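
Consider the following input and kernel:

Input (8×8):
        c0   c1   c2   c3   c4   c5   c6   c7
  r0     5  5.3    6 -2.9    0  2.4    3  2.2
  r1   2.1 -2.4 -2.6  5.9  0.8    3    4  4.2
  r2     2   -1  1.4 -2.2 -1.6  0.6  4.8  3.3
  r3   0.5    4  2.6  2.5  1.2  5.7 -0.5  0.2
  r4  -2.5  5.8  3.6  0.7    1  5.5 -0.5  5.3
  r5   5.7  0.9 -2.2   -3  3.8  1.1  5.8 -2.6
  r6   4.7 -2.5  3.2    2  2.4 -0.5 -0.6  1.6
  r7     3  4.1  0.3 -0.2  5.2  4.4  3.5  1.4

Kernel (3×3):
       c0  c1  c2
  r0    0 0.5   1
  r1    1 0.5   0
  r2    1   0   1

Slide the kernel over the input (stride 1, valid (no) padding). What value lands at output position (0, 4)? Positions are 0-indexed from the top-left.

9.7

The receptive field on the input at this output position is [0 2.4 3 / 0.8 3 4 / -1.6 0.6 4.8]. Elementwise product with the kernel and sum: 2.4·0.5 + 3·1 + 0.8·1 + 3·0.5 + -1.6·1 + 4.8·1.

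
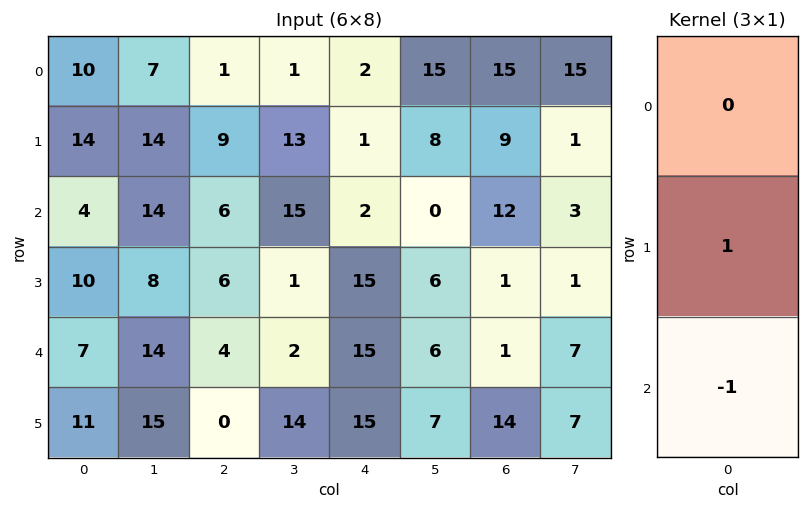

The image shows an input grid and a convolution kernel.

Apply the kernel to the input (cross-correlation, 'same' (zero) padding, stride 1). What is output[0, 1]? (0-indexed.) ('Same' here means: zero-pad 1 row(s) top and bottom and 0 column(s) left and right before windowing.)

-7

The receptive field on the zero-padded input at this output position is [0 / 7 / 14]. Elementwise product with the kernel and sum: 7·1 + 14·-1.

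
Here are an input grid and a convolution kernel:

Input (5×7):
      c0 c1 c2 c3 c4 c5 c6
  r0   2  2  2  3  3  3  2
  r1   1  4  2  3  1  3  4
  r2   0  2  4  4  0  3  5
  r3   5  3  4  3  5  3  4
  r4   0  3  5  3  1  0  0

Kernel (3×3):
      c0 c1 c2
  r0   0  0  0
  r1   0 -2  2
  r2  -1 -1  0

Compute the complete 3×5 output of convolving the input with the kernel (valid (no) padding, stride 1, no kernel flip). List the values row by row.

Output[0,0]: The receptive field on the input at this output position is [2 2 2 / 1 4 2 / 0 2 4]. Elementwise product with the kernel and sum: 4·-2 + 2·2 + 0·-1 + 2·-1.

-6 -4 -12 0 -1
-4 -7 -15 -2 -4
-1 -10 -4 -8 1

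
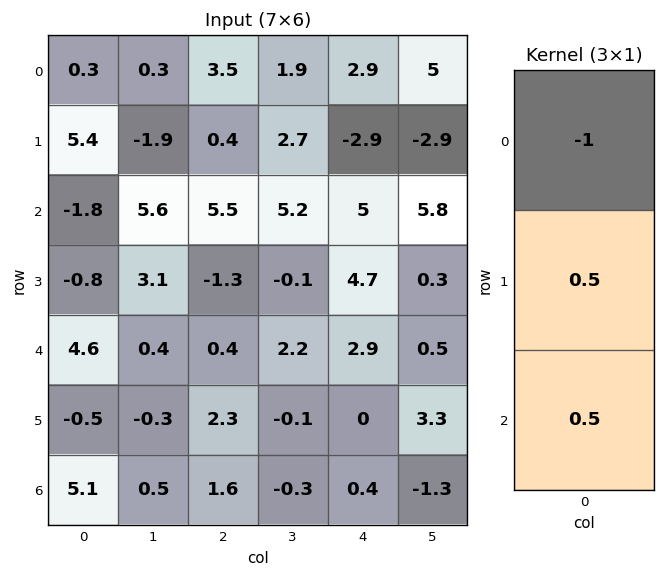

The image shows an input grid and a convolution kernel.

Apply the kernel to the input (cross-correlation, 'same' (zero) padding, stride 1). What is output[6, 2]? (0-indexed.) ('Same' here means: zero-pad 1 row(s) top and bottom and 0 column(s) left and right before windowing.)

-1.5

The receptive field on the zero-padded input at this output position is [2.3 / 1.6 / 0]. Elementwise product with the kernel and sum: 2.3·-1 + 1.6·0.5 + 0·0.5.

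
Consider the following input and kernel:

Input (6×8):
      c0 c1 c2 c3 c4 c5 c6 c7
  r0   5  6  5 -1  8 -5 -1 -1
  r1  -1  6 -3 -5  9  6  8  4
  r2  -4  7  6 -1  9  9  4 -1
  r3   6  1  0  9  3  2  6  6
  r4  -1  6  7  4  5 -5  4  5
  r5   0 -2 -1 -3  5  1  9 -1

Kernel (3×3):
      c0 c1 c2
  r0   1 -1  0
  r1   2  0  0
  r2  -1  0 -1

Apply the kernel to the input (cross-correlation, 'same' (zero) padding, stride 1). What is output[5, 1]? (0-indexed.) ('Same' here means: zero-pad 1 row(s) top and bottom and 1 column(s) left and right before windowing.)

-7

The receptive field on the zero-padded input at this output position is [-1 6 7 / 0 -2 -1 / 0 0 0]. Elementwise product with the kernel and sum: -1·1 + 6·-1 + 0·2 + 0·-1 + 0·-1.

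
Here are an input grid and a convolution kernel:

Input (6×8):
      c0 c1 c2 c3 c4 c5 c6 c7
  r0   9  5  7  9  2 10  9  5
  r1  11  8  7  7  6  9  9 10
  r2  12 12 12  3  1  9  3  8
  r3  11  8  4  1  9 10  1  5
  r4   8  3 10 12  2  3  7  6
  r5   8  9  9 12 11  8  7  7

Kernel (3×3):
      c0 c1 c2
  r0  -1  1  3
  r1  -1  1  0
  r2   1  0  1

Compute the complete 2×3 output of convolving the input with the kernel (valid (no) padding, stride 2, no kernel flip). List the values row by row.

38 21 42
51 3 27

Output[0,0]: The receptive field on the input at this output position is [9 5 7 / 11 8 7 / 12 12 12]. Elementwise product with the kernel and sum: 9·-1 + 5·1 + 7·3 + 11·-1 + 8·1 + 12·1 + 12·1.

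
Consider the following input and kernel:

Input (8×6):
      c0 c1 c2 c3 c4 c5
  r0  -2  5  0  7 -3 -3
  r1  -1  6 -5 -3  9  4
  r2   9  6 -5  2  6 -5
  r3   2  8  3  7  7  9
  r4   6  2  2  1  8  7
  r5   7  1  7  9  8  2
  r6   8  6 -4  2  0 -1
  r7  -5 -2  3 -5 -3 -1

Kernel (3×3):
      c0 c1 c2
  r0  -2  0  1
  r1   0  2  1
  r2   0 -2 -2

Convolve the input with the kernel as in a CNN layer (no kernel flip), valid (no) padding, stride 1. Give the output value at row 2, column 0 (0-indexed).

The receptive field on the input at this output position is [9 6 -5 / 2 8 3 / 6 2 2]. Elementwise product with the kernel and sum: 9·-2 + -5·1 + 8·2 + 3·1 + 2·-2 + 2·-2.

-12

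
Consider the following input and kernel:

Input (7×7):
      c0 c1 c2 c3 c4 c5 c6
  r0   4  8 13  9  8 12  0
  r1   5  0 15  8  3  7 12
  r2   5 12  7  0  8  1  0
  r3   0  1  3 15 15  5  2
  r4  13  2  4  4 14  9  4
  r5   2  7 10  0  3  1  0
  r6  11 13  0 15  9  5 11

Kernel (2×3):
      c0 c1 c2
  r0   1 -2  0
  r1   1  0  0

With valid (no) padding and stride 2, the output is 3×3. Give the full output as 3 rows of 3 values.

-7 10 -13
-19 10 21
11 6 -1

Output[0,0]: The receptive field on the input at this output position is [4 8 13 / 5 0 15]. Elementwise product with the kernel and sum: 4·1 + 8·-2 + 5·1.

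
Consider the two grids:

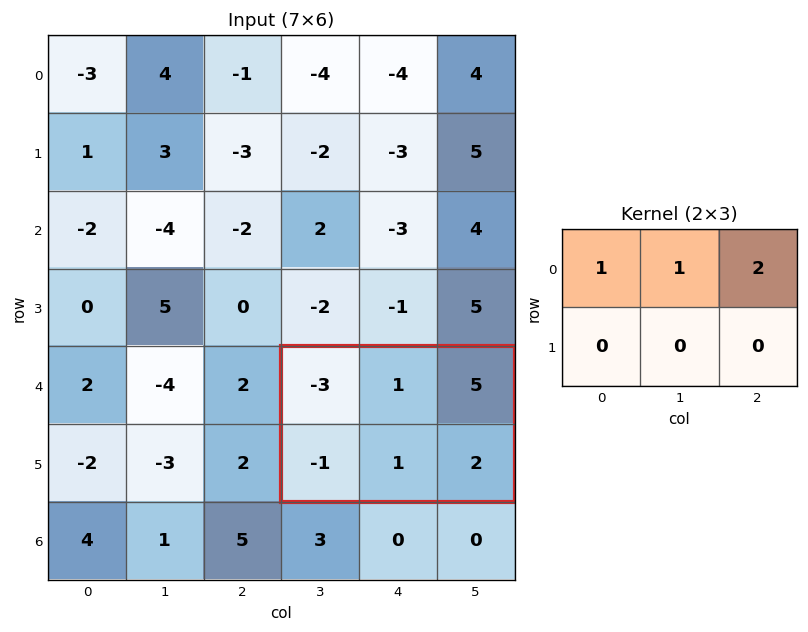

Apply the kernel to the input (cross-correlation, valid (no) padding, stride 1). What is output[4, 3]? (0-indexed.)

The receptive field on the input at this output position is [-3 1 5 / -1 1 2]. Elementwise product with the kernel and sum: -3·1 + 1·1 + 5·2.

8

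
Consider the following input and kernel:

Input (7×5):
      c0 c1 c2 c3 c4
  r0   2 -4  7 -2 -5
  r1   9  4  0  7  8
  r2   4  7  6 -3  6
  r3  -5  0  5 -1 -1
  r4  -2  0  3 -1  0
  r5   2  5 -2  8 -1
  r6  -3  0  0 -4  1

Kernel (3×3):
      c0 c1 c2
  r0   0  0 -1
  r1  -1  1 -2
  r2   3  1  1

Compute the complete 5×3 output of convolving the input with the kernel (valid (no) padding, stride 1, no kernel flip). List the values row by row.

13 8 17
-19 2 -16
-14 12 -2
0 27 -2
-5 -26 9

Output[0,0]: The receptive field on the input at this output position is [2 -4 7 / 9 4 0 / 4 7 6]. Elementwise product with the kernel and sum: 7·-1 + 9·-1 + 4·1 + 0·-2 + 4·3 + 7·1 + 6·1.
Output[0,1]: The receptive field on the input at this output position is [-4 7 -2 / 4 0 7 / 7 6 -3]. Elementwise product with the kernel and sum: -2·-1 + 4·-1 + 0·1 + 7·-2 + 7·3 + 6·1 + -3·1.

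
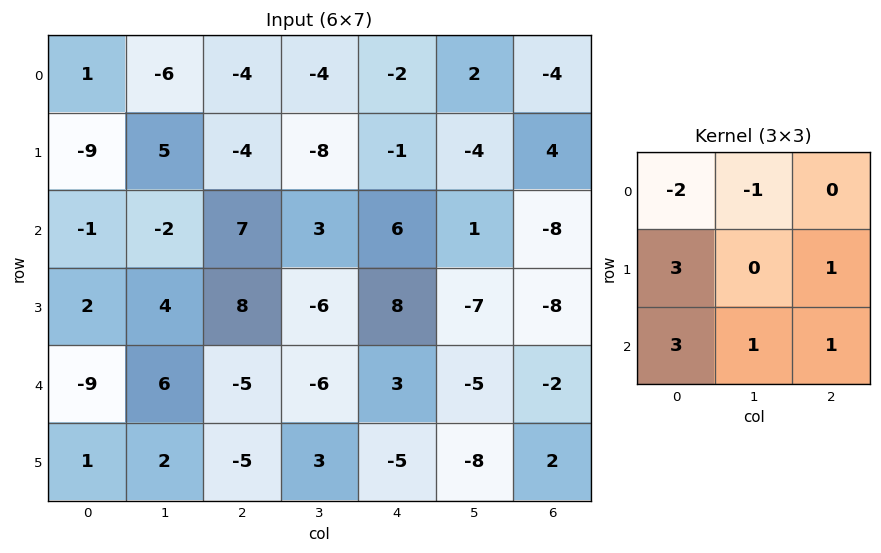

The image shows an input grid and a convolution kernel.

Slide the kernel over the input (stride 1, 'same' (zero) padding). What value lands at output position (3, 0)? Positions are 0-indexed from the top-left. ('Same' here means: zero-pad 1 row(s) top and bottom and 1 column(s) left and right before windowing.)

The receptive field on the zero-padded input at this output position is [0 -1 -2 / 0 2 4 / 0 -9 6]. Elementwise product with the kernel and sum: 0·-2 + -1·-1 + 0·3 + 4·1 + 0·3 + -9·1 + 6·1.

2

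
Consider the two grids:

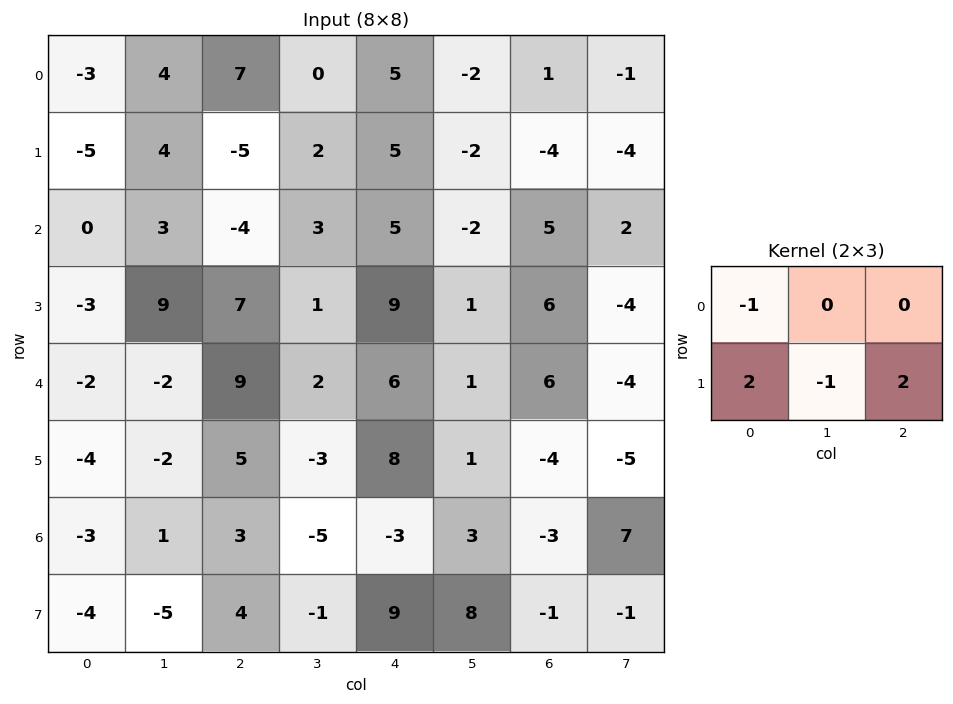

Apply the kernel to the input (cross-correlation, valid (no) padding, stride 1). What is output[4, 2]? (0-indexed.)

The receptive field on the input at this output position is [9 2 6 / 5 -3 8]. Elementwise product with the kernel and sum: 9·-1 + 5·2 + -3·-1 + 8·2.

20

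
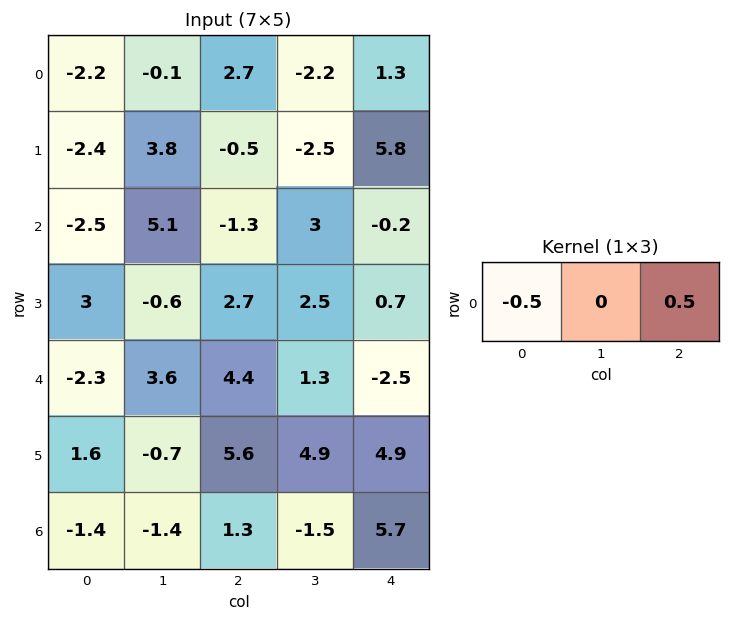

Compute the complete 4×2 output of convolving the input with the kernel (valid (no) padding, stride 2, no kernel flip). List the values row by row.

2.45 -0.7
0.6 0.55
3.35 -3.45
1.35 2.2

Output[0,0]: The receptive field on the input at this output position is [-2.2 -0.1 2.7]. Elementwise product with the kernel and sum: -2.2·-0.5 + 2.7·0.5.
Output[0,1]: The receptive field on the input at this output position is [2.7 -2.2 1.3]. Elementwise product with the kernel and sum: 2.7·-0.5 + 1.3·0.5.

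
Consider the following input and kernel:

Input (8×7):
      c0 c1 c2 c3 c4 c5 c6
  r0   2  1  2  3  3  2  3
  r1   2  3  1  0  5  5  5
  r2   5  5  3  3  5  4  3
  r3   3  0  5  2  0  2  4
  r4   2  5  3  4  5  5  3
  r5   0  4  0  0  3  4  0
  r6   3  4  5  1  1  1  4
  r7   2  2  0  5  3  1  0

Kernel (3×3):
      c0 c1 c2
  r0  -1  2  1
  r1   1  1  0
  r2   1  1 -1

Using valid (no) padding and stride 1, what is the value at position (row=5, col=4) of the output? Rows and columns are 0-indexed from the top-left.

The receptive field on the input at this output position is [3 4 0 / 1 1 4 / 3 1 0]. Elementwise product with the kernel and sum: 3·-1 + 4·2 + 0·1 + 1·1 + 1·1 + 3·1 + 1·1 + 0·-1.

11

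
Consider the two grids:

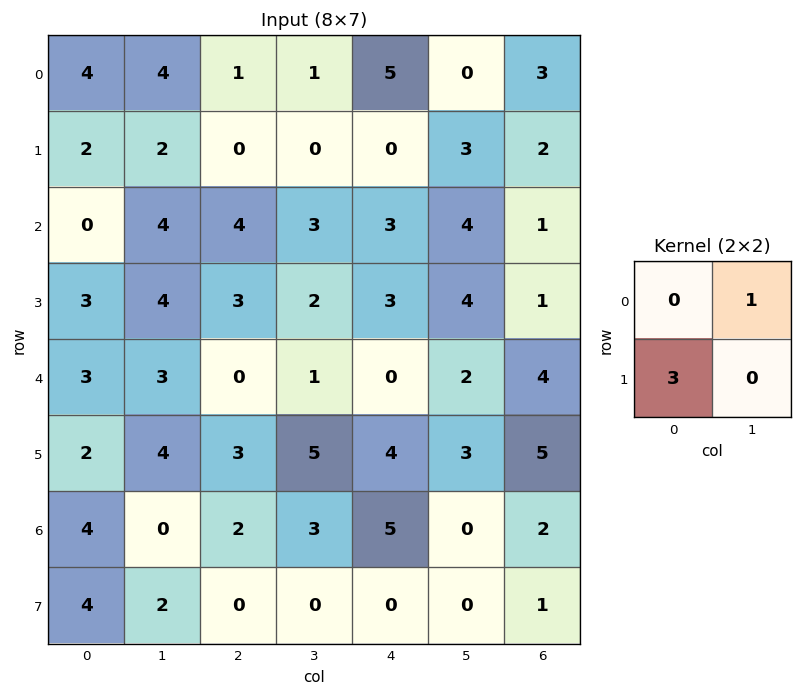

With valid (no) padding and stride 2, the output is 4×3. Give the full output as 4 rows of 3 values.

Output[0,0]: The receptive field on the input at this output position is [4 4 / 2 2]. Elementwise product with the kernel and sum: 4·1 + 2·3.
Output[0,1]: The receptive field on the input at this output position is [1 1 / 0 0]. Elementwise product with the kernel and sum: 1·1 + 0·3.

10 1 0
13 12 13
9 10 14
12 3 0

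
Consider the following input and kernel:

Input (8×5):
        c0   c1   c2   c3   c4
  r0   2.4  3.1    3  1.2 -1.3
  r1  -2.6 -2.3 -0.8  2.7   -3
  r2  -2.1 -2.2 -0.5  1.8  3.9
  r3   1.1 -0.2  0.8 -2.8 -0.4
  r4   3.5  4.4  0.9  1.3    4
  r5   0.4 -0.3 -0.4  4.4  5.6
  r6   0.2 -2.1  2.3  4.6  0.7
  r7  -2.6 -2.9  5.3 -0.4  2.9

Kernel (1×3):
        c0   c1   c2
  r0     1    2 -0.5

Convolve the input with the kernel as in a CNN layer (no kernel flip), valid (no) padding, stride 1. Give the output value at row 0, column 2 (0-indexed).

6.05

The receptive field on the input at this output position is [3 1.2 -1.3]. Elementwise product with the kernel and sum: 3·1 + 1.2·2 + -1.3·-0.5.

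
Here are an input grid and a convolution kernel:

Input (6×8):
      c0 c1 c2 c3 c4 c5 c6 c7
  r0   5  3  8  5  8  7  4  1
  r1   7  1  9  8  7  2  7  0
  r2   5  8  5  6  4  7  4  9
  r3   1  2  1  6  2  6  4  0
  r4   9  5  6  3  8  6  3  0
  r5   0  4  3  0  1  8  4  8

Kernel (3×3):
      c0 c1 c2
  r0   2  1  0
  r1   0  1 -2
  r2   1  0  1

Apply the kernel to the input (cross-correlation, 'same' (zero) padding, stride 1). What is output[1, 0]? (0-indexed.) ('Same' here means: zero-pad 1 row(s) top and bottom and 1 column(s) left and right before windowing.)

The receptive field on the zero-padded input at this output position is [0 5 3 / 0 7 1 / 0 5 8]. Elementwise product with the kernel and sum: 0·2 + 5·1 + 7·1 + 1·-2 + 0·1 + 8·1.

18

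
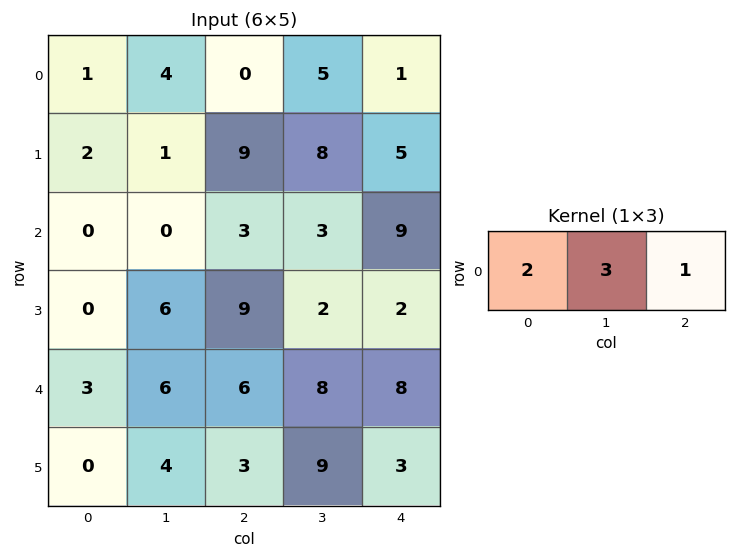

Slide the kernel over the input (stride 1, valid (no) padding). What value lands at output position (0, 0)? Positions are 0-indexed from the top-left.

14

The receptive field on the input at this output position is [1 4 0]. Elementwise product with the kernel and sum: 1·2 + 4·3 + 0·1.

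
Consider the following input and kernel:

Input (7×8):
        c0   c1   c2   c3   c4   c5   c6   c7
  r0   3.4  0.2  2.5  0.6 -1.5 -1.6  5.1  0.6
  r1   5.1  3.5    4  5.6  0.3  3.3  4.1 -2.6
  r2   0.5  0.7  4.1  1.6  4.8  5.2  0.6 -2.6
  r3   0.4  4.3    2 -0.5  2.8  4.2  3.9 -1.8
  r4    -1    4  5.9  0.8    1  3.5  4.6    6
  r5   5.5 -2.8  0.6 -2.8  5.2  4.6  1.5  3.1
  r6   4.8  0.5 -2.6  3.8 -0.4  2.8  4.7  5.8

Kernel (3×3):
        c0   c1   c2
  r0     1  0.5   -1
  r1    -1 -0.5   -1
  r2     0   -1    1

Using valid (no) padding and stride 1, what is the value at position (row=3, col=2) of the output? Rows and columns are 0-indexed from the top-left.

The receptive field on the input at this output position is [2 -0.5 2.8 / 5.9 0.8 1 / 0.6 -2.8 5.2]. Elementwise product with the kernel and sum: 2·1 + -0.5·0.5 + 2.8·-1 + 5.9·-1 + 0.8·-0.5 + 1·-1 + -2.8·-1 + 5.2·1.

-0.35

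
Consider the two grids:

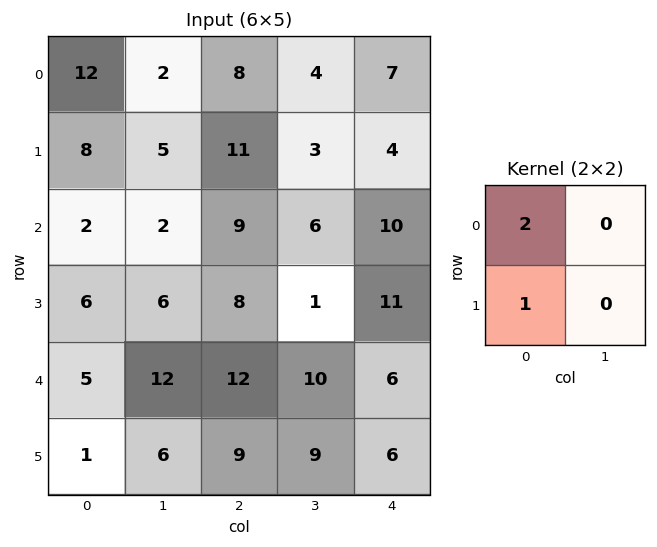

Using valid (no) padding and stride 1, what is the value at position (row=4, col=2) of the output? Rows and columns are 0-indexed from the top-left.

33

The receptive field on the input at this output position is [12 10 / 9 9]. Elementwise product with the kernel and sum: 12·2 + 9·1.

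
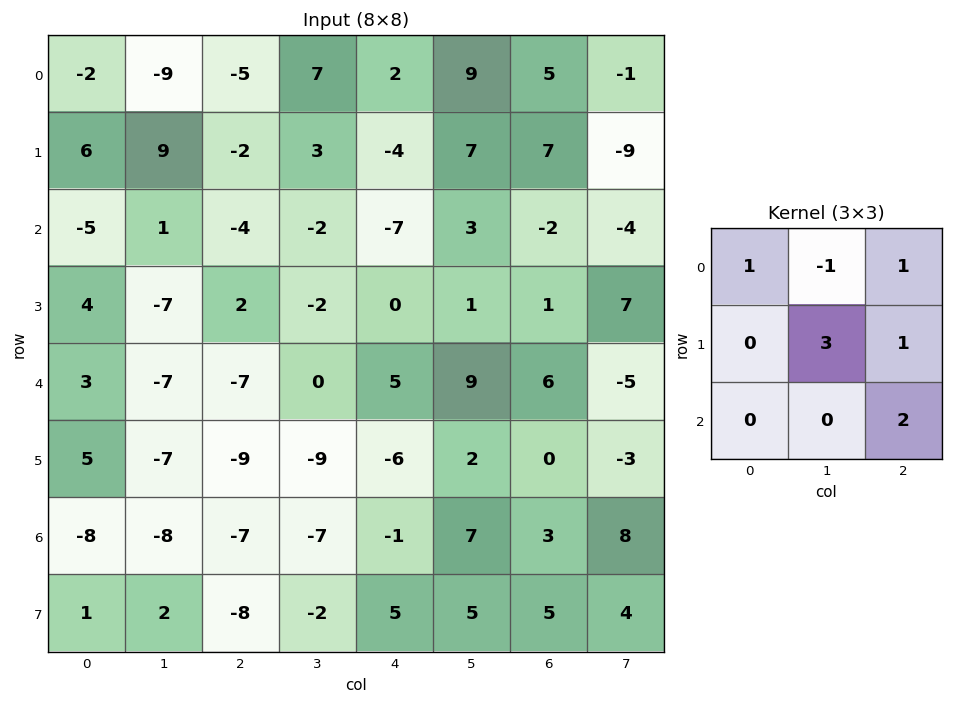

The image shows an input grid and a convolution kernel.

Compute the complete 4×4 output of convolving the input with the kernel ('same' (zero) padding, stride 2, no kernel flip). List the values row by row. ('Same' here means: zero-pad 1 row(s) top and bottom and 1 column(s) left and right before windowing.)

3 -2 29 -4
-25 -4 -2 -5
-23 -50 27 14
-40 -39 13 24

Output[0,0]: The receptive field on the zero-padded input at this output position is [0 0 0 / 0 -2 -9 / 0 6 9]. Elementwise product with the kernel and sum: 0·1 + 0·-1 + 0·1 + -2·3 + -9·1 + 9·2.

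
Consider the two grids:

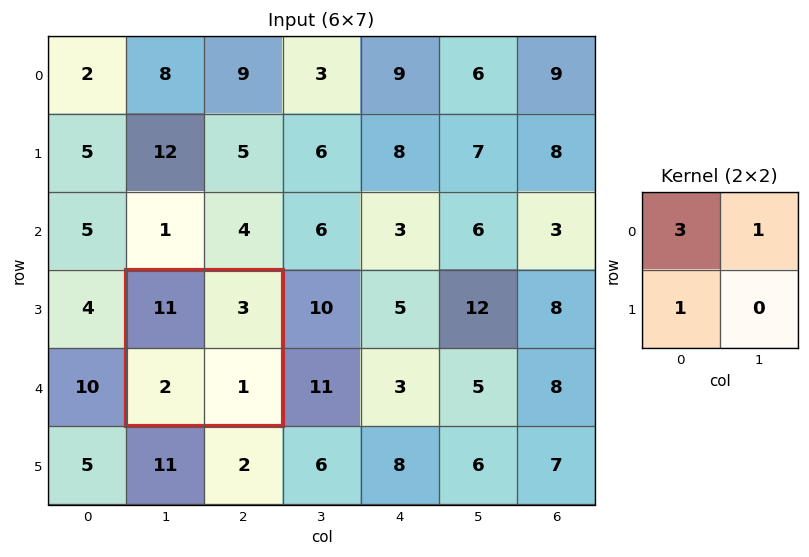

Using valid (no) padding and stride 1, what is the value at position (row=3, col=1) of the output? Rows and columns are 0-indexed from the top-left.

The receptive field on the input at this output position is [11 3 / 2 1]. Elementwise product with the kernel and sum: 11·3 + 3·1 + 2·1.

38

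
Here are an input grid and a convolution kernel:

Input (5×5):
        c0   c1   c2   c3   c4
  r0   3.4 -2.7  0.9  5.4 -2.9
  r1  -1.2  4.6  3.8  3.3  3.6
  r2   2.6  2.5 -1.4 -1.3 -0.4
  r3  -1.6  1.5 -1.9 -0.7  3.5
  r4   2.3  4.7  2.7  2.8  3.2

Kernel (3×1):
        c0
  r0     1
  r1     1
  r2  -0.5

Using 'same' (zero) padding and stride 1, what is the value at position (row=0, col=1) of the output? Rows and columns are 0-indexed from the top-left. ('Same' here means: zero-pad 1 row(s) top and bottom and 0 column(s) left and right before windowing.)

The receptive field on the zero-padded input at this output position is [0 / -2.7 / 4.6]. Elementwise product with the kernel and sum: 0·1 + -2.7·1 + 4.6·-0.5.

-5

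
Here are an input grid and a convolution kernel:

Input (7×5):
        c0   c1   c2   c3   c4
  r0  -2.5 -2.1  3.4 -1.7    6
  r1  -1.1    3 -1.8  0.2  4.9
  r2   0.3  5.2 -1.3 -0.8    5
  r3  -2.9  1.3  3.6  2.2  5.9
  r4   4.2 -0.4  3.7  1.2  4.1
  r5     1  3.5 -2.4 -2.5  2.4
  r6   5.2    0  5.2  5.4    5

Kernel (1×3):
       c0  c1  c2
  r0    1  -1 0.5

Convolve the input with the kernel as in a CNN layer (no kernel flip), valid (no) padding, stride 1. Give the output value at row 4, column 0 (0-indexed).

The receptive field on the input at this output position is [4.2 -0.4 3.7]. Elementwise product with the kernel and sum: 4.2·1 + -0.4·-1 + 3.7·0.5.

6.45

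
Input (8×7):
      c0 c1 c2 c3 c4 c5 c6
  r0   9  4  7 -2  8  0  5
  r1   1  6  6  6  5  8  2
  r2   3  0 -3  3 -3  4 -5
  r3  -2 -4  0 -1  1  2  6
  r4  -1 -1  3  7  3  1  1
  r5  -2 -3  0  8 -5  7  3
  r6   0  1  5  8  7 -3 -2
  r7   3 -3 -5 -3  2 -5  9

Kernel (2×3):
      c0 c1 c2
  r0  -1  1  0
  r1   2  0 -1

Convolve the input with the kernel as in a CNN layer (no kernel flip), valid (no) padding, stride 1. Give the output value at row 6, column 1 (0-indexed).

The receptive field on the input at this output position is [1 5 8 / -3 -5 -3]. Elementwise product with the kernel and sum: 1·-1 + 5·1 + -3·2 + -3·-1.

1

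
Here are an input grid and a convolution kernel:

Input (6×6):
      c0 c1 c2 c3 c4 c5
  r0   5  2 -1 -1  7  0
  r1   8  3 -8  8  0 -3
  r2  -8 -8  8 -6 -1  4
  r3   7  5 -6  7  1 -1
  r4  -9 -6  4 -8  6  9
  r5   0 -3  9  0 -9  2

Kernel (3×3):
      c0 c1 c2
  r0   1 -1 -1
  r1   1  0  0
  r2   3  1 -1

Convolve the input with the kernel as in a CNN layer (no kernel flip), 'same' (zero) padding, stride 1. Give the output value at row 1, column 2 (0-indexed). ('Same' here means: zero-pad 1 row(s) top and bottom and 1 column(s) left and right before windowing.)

The receptive field on the zero-padded input at this output position is [2 -1 -1 / 3 -8 8 / -8 8 -6]. Elementwise product with the kernel and sum: 2·1 + -1·-1 + -1·-1 + 3·1 + -8·3 + 8·1 + -6·-1.

-3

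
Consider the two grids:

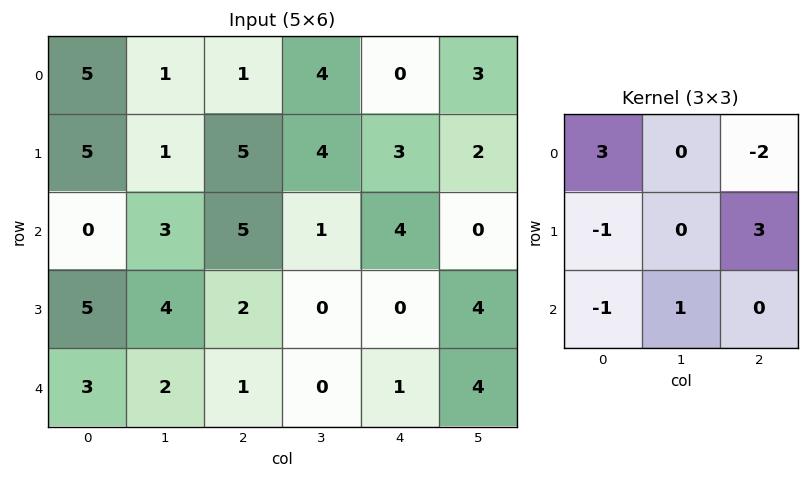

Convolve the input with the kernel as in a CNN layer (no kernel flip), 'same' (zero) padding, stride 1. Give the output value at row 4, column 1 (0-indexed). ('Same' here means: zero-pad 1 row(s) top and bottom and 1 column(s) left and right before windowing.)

11

The receptive field on the zero-padded input at this output position is [5 4 2 / 3 2 1 / 0 0 0]. Elementwise product with the kernel and sum: 5·3 + 2·-2 + 3·-1 + 1·3 + 0·-1 + 0·1.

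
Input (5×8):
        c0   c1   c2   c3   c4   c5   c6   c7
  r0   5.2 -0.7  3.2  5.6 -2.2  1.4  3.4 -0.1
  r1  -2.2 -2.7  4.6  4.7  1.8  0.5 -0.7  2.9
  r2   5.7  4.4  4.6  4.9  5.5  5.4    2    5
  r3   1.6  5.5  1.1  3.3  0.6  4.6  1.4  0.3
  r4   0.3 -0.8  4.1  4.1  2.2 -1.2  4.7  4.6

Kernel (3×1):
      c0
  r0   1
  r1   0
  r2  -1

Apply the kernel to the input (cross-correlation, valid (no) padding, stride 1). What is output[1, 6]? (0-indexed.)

The receptive field on the input at this output position is [-0.7 / 2 / 1.4]. Elementwise product with the kernel and sum: -0.7·1 + 1.4·-1.

-2.1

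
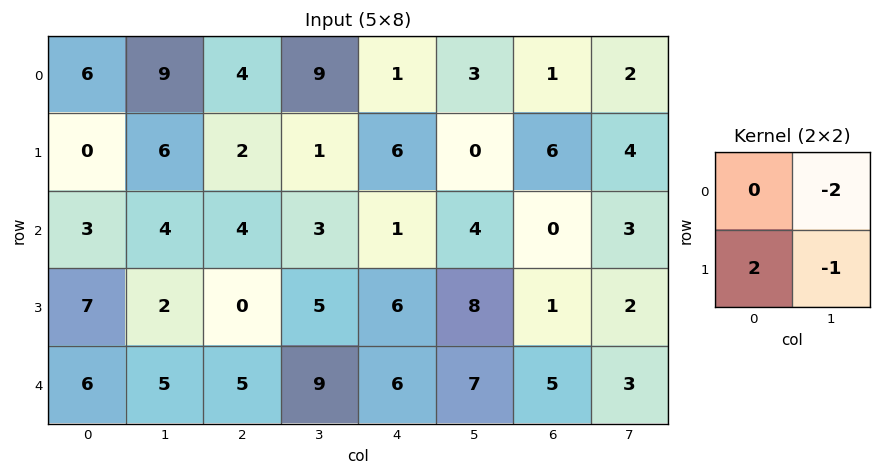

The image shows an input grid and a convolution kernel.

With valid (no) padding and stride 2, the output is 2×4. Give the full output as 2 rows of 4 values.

Output[0,0]: The receptive field on the input at this output position is [6 9 / 0 6]. Elementwise product with the kernel and sum: 9·-2 + 0·2 + 6·-1.

-24 -15 6 4
4 -11 -4 -6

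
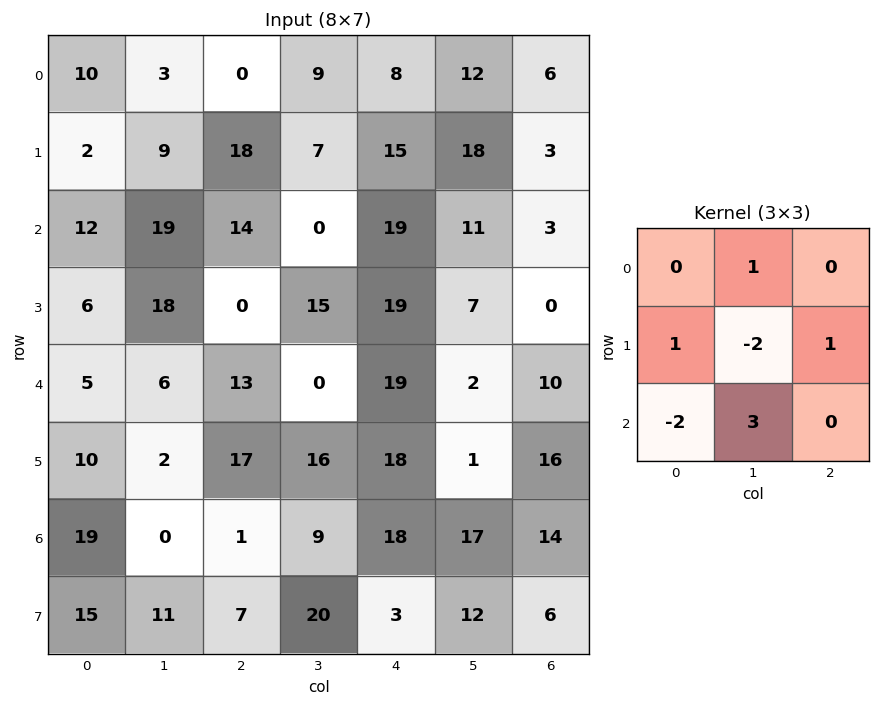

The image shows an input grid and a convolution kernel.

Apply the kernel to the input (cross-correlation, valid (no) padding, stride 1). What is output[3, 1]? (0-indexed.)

27

The receptive field on the input at this output position is [18 0 15 / 6 13 0 / 2 17 16]. Elementwise product with the kernel and sum: 0·1 + 6·1 + 13·-2 + 0·1 + 2·-2 + 17·3.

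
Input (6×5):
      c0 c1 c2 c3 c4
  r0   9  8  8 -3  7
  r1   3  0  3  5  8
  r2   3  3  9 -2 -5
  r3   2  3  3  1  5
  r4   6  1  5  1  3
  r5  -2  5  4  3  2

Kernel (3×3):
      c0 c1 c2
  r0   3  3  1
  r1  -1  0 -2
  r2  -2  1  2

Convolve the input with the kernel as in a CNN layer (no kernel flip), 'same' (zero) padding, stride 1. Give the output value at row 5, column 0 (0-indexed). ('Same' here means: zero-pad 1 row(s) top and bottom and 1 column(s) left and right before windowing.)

The receptive field on the zero-padded input at this output position is [0 6 1 / 0 -2 5 / 0 0 0]. Elementwise product with the kernel and sum: 0·3 + 6·3 + 1·1 + 0·-1 + 5·-2 + 0·-2 + 0·1 + 0·2.

9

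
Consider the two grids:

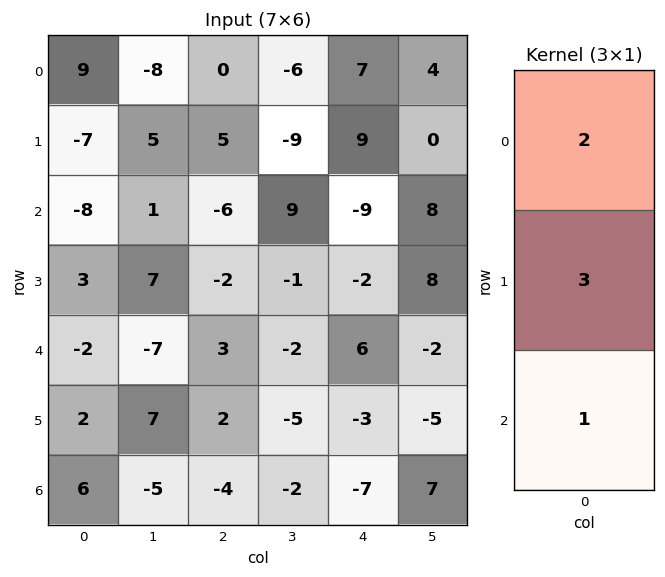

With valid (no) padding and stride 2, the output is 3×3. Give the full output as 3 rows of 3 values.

Output[0,0]: The receptive field on the input at this output position is [9 / -7 / -8]. Elementwise product with the kernel and sum: 9·2 + -7·3 + -8·1.
Output[0,1]: The receptive field on the input at this output position is [0 / 5 / -6]. Elementwise product with the kernel and sum: 0·2 + 5·3 + -6·1.

-11 9 32
-9 -15 -18
8 8 -4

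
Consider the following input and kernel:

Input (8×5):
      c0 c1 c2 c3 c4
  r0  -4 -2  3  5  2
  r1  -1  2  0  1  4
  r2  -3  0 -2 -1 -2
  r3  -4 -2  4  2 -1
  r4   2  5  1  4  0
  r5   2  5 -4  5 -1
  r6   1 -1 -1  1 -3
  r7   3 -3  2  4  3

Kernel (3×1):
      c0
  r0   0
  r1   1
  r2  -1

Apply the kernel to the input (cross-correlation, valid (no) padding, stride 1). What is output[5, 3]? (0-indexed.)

The receptive field on the input at this output position is [5 / 1 / 4]. Elementwise product with the kernel and sum: 1·1 + 4·-1.

-3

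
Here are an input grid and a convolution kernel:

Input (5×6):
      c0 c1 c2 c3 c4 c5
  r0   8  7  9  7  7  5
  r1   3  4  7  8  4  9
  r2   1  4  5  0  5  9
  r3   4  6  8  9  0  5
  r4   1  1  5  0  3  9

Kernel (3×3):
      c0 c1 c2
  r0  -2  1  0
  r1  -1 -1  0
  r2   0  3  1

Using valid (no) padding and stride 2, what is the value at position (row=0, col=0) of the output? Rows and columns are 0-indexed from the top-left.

1

The receptive field on the input at this output position is [8 7 9 / 3 4 7 / 1 4 5]. Elementwise product with the kernel and sum: 8·-2 + 7·1 + 3·-1 + 4·-1 + 4·3 + 5·1.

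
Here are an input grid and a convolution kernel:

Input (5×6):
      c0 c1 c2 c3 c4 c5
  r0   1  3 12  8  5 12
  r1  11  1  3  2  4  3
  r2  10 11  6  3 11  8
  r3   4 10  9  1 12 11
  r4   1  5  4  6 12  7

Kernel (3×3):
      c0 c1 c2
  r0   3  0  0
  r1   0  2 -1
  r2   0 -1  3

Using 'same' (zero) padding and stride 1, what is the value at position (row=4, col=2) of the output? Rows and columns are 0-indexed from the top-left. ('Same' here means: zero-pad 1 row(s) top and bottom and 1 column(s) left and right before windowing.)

32

The receptive field on the zero-padded input at this output position is [10 9 1 / 5 4 6 / 0 0 0]. Elementwise product with the kernel and sum: 10·3 + 4·2 + 6·-1 + 0·-1 + 0·3.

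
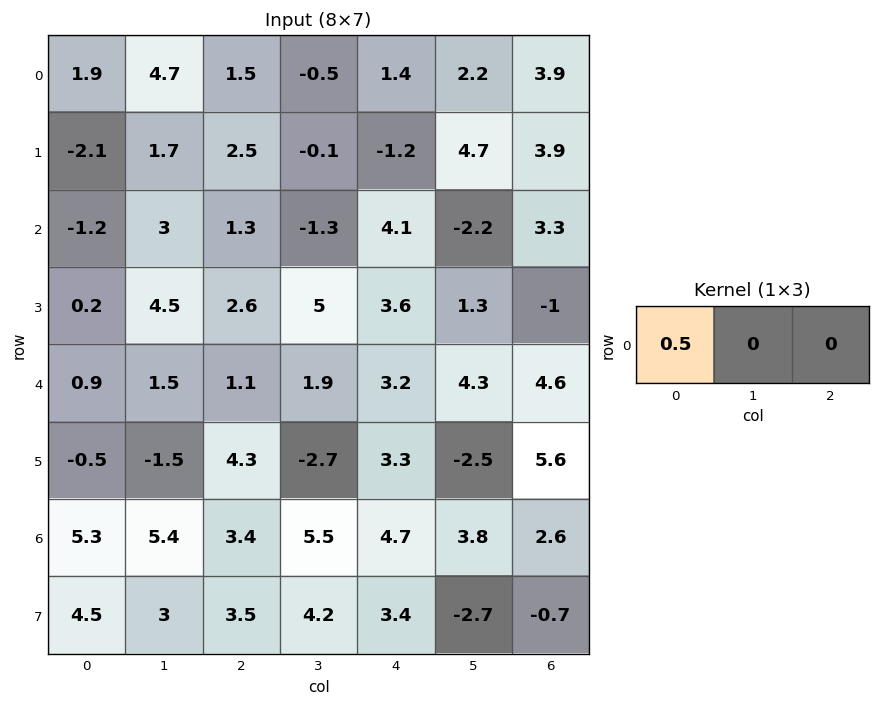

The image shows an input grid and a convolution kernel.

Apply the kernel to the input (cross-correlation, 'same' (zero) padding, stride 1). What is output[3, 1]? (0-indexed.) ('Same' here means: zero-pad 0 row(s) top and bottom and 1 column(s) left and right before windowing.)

The receptive field on the zero-padded input at this output position is [0.2 4.5 2.6]. Elementwise product with the kernel and sum: 0.2·0.5.

0.1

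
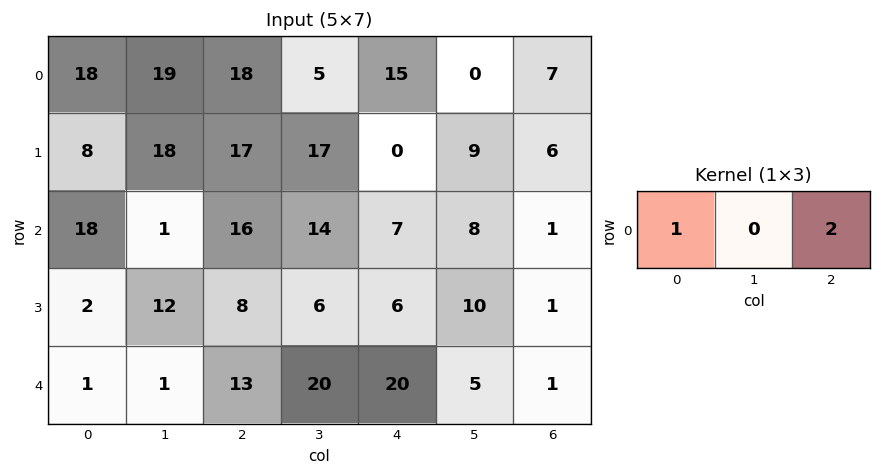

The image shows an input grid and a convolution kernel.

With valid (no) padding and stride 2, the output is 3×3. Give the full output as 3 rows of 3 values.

54 48 29
50 30 9
27 53 22

Output[0,0]: The receptive field on the input at this output position is [18 19 18]. Elementwise product with the kernel and sum: 18·1 + 18·2.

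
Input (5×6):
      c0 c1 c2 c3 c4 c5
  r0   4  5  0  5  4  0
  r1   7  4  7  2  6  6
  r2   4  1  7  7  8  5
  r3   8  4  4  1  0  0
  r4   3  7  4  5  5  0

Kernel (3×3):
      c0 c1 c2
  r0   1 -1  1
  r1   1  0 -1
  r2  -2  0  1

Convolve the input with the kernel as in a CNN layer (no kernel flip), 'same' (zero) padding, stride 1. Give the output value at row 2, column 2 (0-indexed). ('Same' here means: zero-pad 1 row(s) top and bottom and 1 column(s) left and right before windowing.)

The receptive field on the zero-padded input at this output position is [4 7 2 / 1 7 7 / 4 4 1]. Elementwise product with the kernel and sum: 4·1 + 7·-1 + 2·1 + 1·1 + 7·-1 + 4·-2 + 1·1.

-14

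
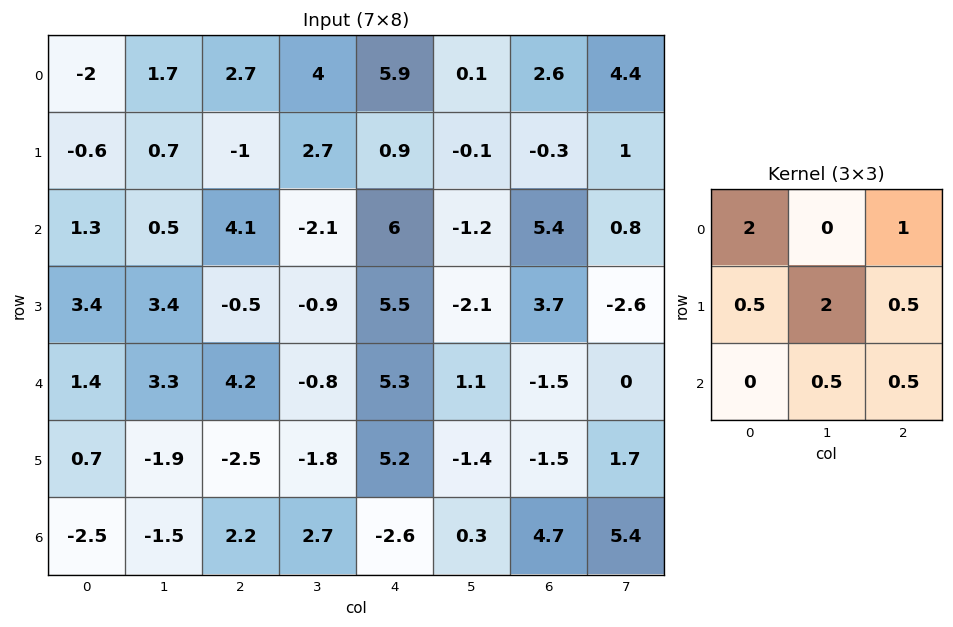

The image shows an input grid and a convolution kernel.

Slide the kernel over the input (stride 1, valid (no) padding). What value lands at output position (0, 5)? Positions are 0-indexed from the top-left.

7.55

The receptive field on the input at this output position is [0.1 2.6 4.4 / -0.1 -0.3 1 / -1.2 5.4 0.8]. Elementwise product with the kernel and sum: 0.1·2 + 4.4·1 + -0.1·0.5 + -0.3·2 + 1·0.5 + 5.4·0.5 + 0.8·0.5.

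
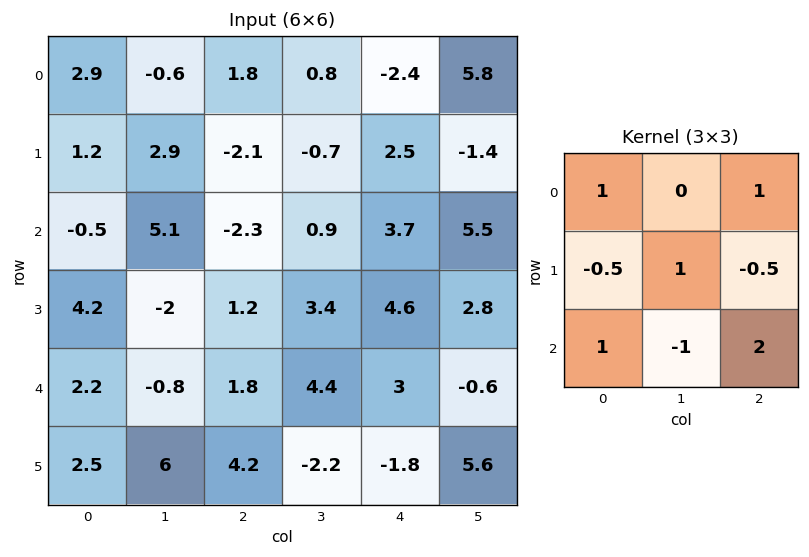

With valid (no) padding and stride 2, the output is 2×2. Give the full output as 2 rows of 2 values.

-2.15 2.7
-0.9 5.3

Output[0,0]: The receptive field on the input at this output position is [2.9 -0.6 1.8 / 1.2 2.9 -2.1 / -0.5 5.1 -2.3]. Elementwise product with the kernel and sum: 2.9·1 + 1.8·1 + 1.2·-0.5 + 2.9·1 + -2.1·-0.5 + -0.5·1 + 5.1·-1 + -2.3·2.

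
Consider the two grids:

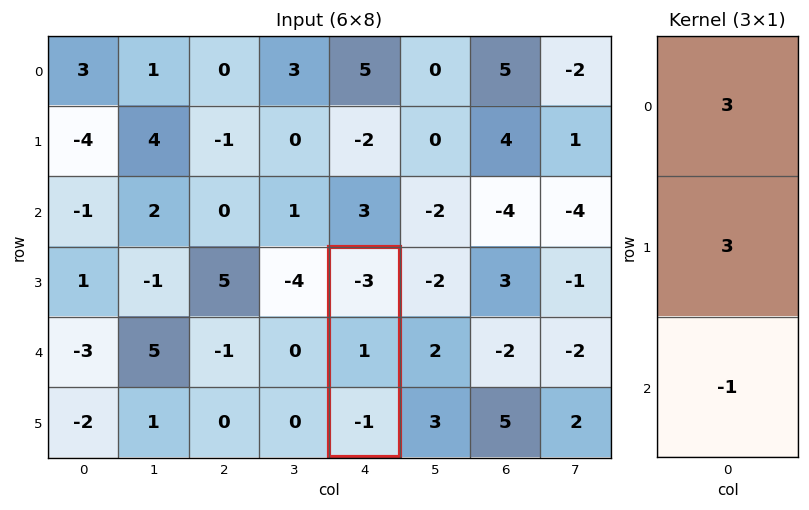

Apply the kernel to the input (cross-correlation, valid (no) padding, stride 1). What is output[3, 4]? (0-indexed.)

The receptive field on the input at this output position is [-3 / 1 / -1]. Elementwise product with the kernel and sum: -3·3 + 1·3 + -1·-1.

-5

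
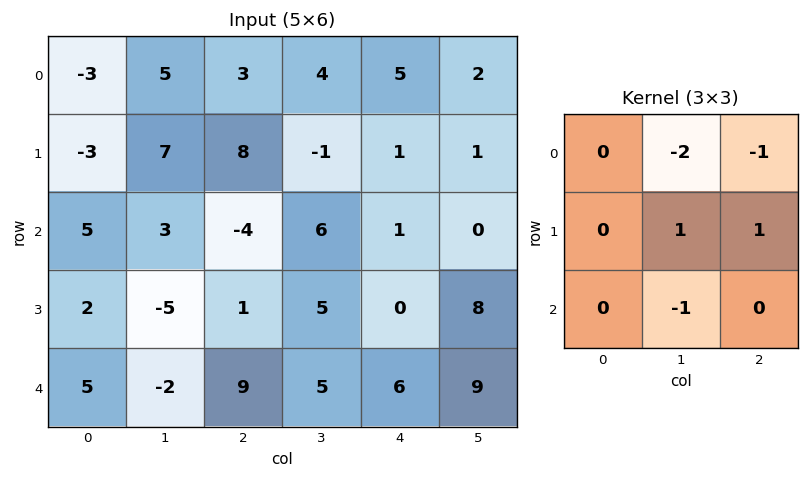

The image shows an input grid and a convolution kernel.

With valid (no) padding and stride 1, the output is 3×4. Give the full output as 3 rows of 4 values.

Output[0,0]: The receptive field on the input at this output position is [-3 5 3 / -3 7 8 / 5 3 -4]. Elementwise product with the kernel and sum: 5·-2 + 3·-1 + 7·1 + 8·1 + 3·-1.

-1 1 -19 -11
-18 -14 3 -2
-4 -1 -13 0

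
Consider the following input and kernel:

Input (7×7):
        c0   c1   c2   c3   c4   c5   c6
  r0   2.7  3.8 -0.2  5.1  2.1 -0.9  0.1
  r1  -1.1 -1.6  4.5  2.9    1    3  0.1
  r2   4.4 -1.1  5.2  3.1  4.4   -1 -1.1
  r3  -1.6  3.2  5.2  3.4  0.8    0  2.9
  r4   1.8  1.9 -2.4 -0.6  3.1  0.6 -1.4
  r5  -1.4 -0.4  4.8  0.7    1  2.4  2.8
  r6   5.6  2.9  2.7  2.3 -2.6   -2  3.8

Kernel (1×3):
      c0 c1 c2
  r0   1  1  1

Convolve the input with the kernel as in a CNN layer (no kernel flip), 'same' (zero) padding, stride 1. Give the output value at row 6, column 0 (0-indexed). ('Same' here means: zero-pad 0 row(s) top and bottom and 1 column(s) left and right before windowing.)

8.5

The receptive field on the zero-padded input at this output position is [0 5.6 2.9]. Elementwise product with the kernel and sum: 0·1 + 5.6·1 + 2.9·1.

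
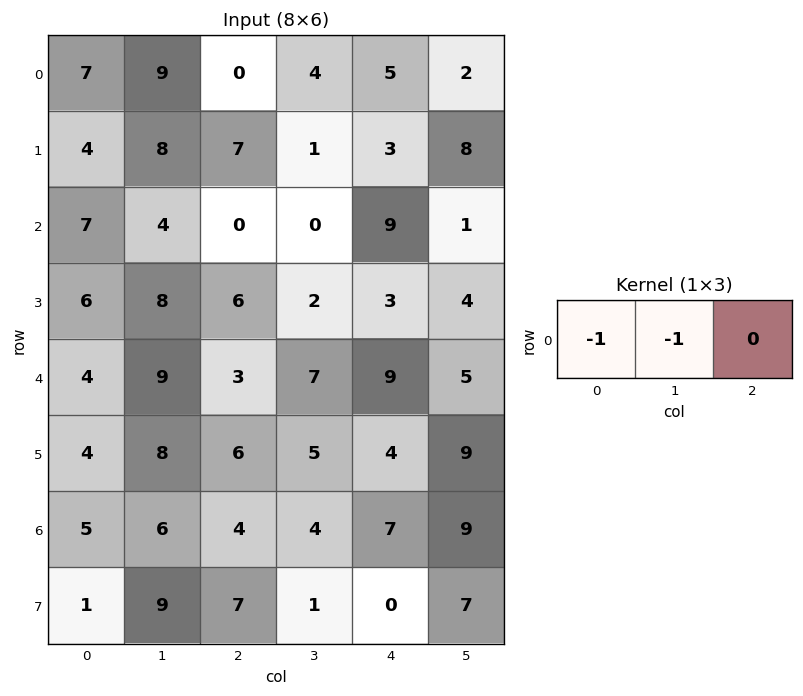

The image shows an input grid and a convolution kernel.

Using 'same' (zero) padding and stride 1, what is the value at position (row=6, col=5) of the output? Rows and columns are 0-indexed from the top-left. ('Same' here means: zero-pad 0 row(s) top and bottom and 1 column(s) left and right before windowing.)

The receptive field on the zero-padded input at this output position is [7 9 0]. Elementwise product with the kernel and sum: 7·-1 + 9·-1.

-16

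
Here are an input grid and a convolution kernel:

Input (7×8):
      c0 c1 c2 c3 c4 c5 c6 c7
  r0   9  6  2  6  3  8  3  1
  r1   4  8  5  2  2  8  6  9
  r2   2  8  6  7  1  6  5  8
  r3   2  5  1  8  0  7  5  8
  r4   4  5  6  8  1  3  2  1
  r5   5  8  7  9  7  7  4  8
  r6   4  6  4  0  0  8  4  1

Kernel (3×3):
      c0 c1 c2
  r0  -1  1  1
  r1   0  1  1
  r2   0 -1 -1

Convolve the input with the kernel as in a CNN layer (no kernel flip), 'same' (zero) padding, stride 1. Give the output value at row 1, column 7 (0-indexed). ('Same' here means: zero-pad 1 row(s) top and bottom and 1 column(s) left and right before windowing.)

The receptive field on the zero-padded input at this output position is [3 1 0 / 6 9 0 / 5 8 0]. Elementwise product with the kernel and sum: 3·-1 + 1·1 + 0·1 + 9·1 + 0·1 + 8·-1 + 0·-1.

-1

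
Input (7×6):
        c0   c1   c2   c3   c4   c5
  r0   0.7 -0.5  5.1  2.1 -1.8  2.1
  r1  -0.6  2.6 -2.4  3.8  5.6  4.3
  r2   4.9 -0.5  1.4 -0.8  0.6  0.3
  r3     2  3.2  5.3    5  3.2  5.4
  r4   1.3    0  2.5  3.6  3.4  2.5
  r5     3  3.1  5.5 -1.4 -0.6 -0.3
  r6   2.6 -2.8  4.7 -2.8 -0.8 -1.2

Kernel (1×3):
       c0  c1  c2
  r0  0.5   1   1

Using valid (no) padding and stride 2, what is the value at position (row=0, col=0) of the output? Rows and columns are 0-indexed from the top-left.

4.95

The receptive field on the input at this output position is [0.7 -0.5 5.1]. Elementwise product with the kernel and sum: 0.7·0.5 + -0.5·1 + 5.1·1.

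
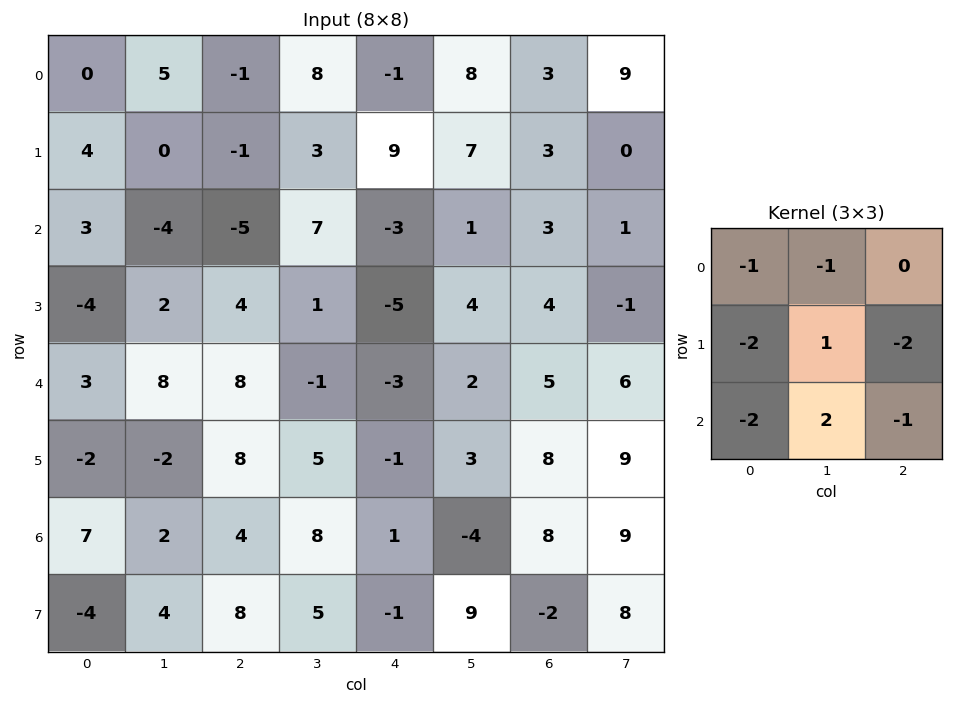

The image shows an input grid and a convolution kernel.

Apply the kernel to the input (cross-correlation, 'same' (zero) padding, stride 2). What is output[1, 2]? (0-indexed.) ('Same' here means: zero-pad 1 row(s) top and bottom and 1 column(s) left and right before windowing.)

The receptive field on the zero-padded input at this output position is [3 9 7 / 7 -3 1 / 1 -5 4]. Elementwise product with the kernel and sum: 3·-1 + 9·-1 + 7·-2 + -3·1 + 1·-2 + 1·-2 + -5·2 + 4·-1.

-47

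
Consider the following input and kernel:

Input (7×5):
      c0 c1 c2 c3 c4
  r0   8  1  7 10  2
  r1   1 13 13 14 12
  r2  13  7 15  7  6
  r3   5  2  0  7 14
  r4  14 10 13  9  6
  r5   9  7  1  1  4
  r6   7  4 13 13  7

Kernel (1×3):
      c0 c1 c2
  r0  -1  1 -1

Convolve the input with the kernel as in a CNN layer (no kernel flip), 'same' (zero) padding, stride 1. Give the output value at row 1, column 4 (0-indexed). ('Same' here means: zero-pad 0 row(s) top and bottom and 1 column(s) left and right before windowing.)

The receptive field on the zero-padded input at this output position is [14 12 0]. Elementwise product with the kernel and sum: 14·-1 + 12·1 + 0·-1.

-2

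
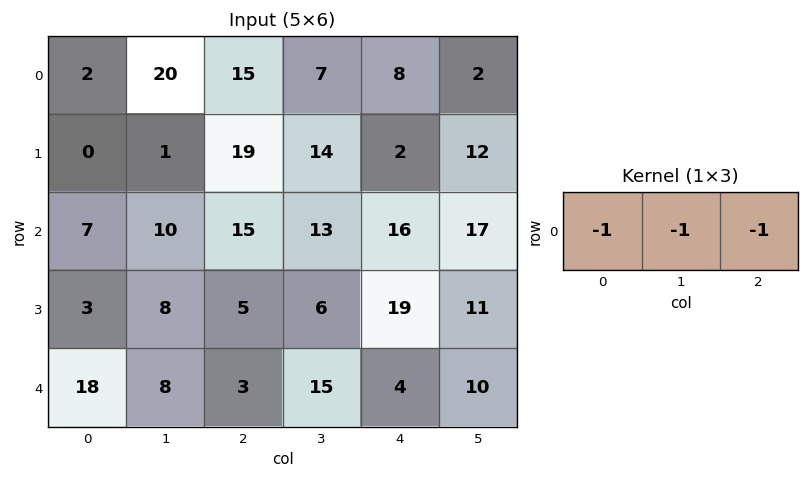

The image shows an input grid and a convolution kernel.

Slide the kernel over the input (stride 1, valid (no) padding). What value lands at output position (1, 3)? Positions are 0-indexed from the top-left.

The receptive field on the input at this output position is [14 2 12]. Elementwise product with the kernel and sum: 14·-1 + 2·-1 + 12·-1.

-28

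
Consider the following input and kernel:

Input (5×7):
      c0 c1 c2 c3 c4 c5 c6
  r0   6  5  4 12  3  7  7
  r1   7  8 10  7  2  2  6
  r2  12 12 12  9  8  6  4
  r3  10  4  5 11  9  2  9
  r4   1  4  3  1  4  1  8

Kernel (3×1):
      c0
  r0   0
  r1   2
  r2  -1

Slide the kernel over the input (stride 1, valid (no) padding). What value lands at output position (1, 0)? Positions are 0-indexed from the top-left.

14

The receptive field on the input at this output position is [7 / 12 / 10]. Elementwise product with the kernel and sum: 12·2 + 10·-1.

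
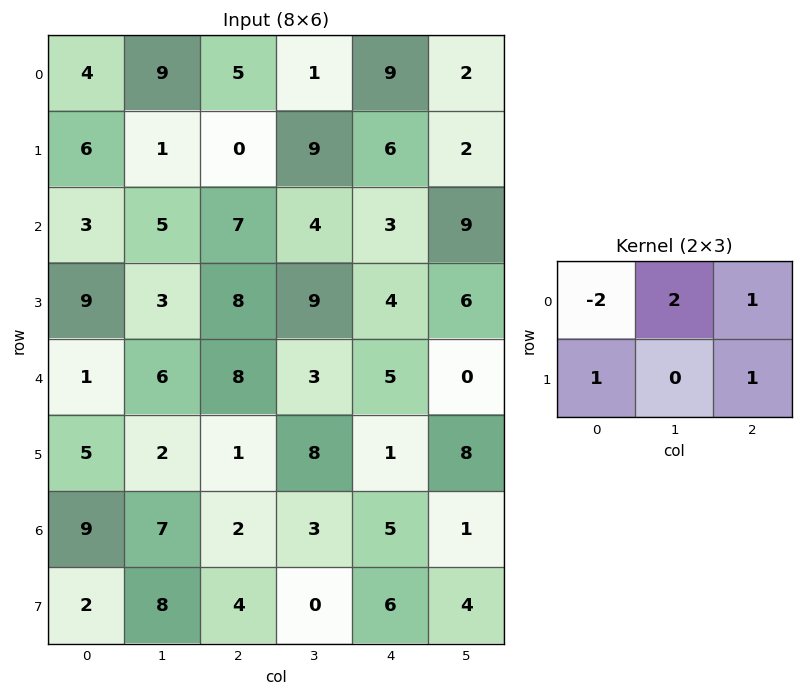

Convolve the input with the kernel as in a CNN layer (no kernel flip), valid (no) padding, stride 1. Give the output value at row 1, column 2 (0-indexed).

The receptive field on the input at this output position is [0 9 6 / 7 4 3]. Elementwise product with the kernel and sum: 0·-2 + 9·2 + 6·1 + 7·1 + 3·1.

34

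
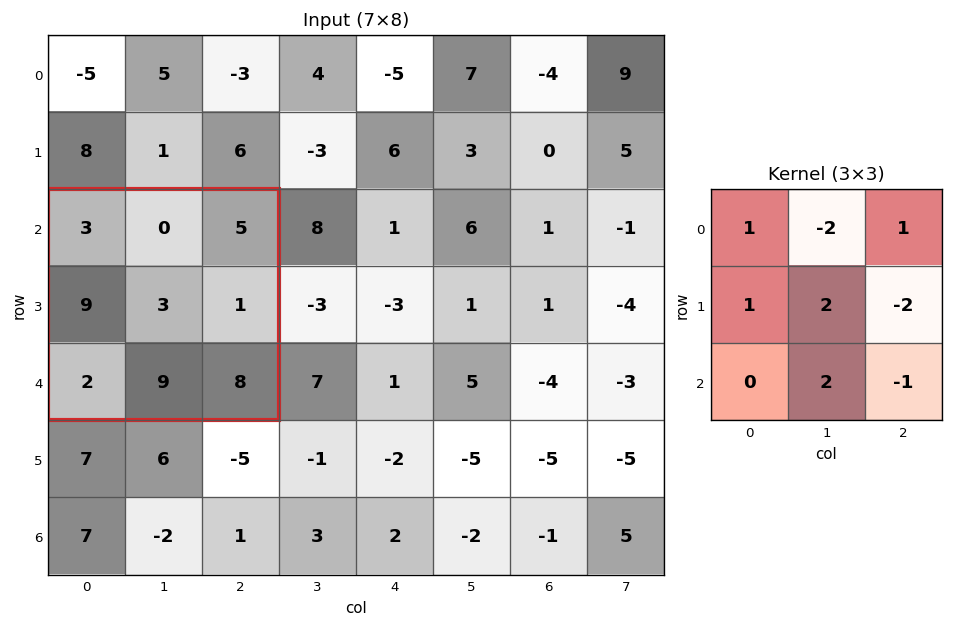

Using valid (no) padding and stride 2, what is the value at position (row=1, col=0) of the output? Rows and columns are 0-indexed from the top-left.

The receptive field on the input at this output position is [3 0 5 / 9 3 1 / 2 9 8]. Elementwise product with the kernel and sum: 3·1 + 0·-2 + 5·1 + 9·1 + 3·2 + 1·-2 + 9·2 + 8·-1.

31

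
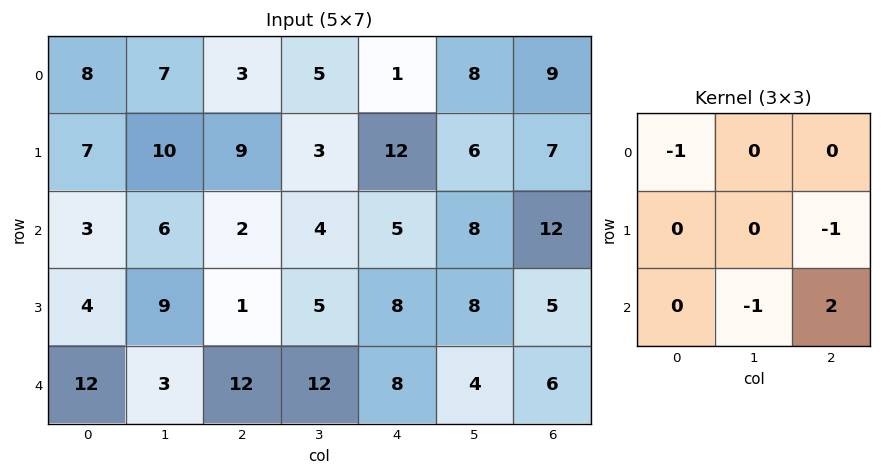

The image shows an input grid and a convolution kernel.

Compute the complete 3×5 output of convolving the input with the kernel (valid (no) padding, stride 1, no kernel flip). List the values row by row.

-19 -4 -9 0 8
-16 -5 -3 -3 -22
17 1 -6 -12 -2

Output[0,0]: The receptive field on the input at this output position is [8 7 3 / 7 10 9 / 3 6 2]. Elementwise product with the kernel and sum: 8·-1 + 9·-1 + 6·-1 + 2·2.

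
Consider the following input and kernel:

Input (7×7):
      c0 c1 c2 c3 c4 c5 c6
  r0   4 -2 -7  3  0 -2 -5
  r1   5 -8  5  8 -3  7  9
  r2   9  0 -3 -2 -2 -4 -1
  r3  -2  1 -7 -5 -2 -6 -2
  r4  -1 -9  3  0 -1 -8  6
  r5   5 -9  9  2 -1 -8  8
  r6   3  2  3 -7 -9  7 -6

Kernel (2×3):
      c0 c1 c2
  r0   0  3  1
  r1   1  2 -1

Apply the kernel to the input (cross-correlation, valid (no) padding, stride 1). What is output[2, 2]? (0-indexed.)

-23

The receptive field on the input at this output position is [-3 -2 -2 / -7 -5 -2]. Elementwise product with the kernel and sum: -2·3 + -2·1 + -7·1 + -5·2 + -2·-1.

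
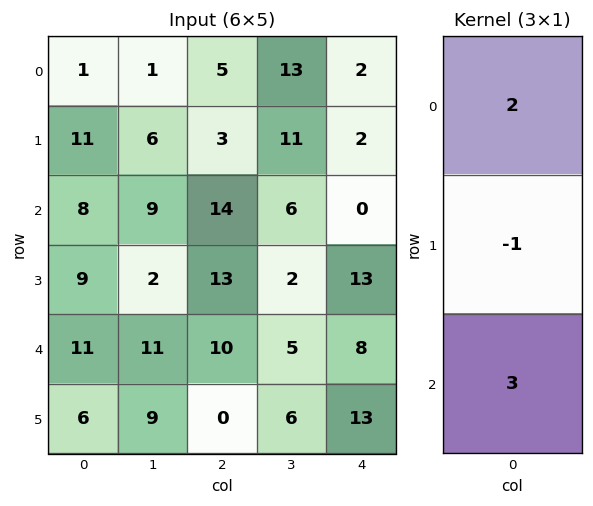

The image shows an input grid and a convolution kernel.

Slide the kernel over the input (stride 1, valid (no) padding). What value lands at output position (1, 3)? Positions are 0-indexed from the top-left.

22

The receptive field on the input at this output position is [11 / 6 / 2]. Elementwise product with the kernel and sum: 11·2 + 6·-1 + 2·3.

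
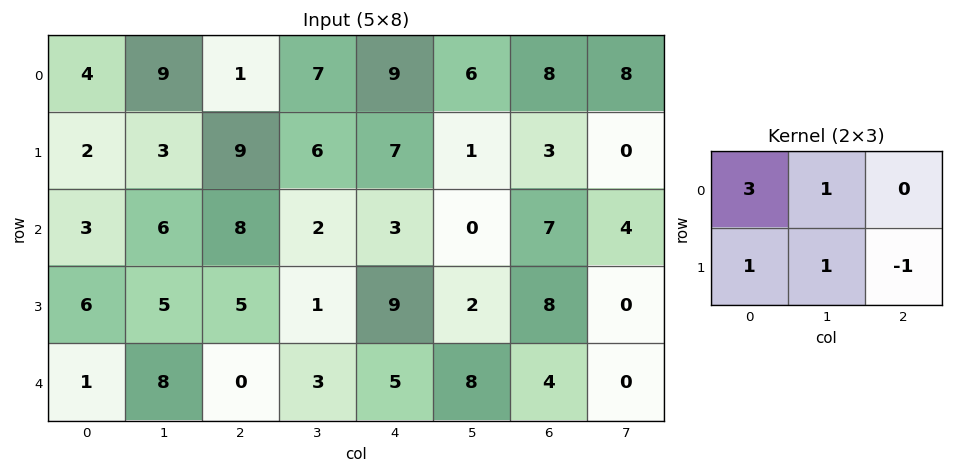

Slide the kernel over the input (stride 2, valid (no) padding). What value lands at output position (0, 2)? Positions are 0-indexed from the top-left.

38

The receptive field on the input at this output position is [9 6 8 / 7 1 3]. Elementwise product with the kernel and sum: 9·3 + 6·1 + 7·1 + 1·1 + 3·-1.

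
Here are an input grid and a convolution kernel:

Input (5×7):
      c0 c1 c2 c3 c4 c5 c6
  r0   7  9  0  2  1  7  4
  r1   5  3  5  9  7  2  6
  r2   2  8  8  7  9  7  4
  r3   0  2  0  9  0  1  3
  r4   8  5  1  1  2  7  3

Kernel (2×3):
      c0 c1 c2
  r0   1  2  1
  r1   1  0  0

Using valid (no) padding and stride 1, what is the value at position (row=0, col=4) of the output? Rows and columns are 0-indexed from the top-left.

The receptive field on the input at this output position is [1 7 4 / 7 2 6]. Elementwise product with the kernel and sum: 1·1 + 7·2 + 4·1 + 7·1.

26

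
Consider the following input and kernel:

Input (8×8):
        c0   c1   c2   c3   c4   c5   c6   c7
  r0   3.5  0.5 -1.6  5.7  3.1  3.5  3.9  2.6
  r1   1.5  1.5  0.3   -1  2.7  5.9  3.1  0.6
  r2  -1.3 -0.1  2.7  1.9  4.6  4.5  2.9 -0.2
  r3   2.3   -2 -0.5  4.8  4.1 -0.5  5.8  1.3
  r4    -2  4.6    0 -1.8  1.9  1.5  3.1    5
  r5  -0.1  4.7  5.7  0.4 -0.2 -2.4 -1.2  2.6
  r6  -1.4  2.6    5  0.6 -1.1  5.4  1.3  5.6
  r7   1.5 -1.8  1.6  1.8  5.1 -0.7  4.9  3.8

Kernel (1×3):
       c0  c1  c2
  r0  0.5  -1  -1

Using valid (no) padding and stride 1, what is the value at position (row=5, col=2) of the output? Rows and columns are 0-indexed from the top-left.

2.65

The receptive field on the input at this output position is [5.7 0.4 -0.2]. Elementwise product with the kernel and sum: 5.7·0.5 + 0.4·-1 + -0.2·-1.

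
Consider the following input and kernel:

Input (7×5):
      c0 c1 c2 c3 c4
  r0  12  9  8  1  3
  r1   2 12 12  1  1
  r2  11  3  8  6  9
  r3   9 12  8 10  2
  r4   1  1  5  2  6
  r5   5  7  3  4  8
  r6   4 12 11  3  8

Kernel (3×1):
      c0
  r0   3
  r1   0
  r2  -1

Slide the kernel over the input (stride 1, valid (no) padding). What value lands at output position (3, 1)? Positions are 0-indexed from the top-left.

The receptive field on the input at this output position is [12 / 1 / 7]. Elementwise product with the kernel and sum: 12·3 + 7·-1.

29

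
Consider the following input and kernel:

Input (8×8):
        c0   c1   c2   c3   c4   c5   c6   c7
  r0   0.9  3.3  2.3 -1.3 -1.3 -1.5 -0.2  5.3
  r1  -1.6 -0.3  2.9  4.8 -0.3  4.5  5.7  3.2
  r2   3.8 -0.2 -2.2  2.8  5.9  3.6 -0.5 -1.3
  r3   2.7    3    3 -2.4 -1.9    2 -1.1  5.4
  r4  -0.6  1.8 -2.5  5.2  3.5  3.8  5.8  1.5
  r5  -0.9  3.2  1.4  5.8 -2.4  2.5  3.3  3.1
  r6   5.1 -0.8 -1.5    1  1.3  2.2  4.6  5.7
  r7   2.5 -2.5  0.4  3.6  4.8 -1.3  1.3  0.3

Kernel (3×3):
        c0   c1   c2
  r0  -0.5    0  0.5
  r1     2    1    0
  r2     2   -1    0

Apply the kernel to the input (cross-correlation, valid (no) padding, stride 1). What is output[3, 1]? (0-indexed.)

3.4

The receptive field on the input at this output position is [3 3 -2.4 / 1.8 -2.5 5.2 / 3.2 1.4 5.8]. Elementwise product with the kernel and sum: 3·-0.5 + -2.4·0.5 + 1.8·2 + -2.5·1 + 3.2·2 + 1.4·-1.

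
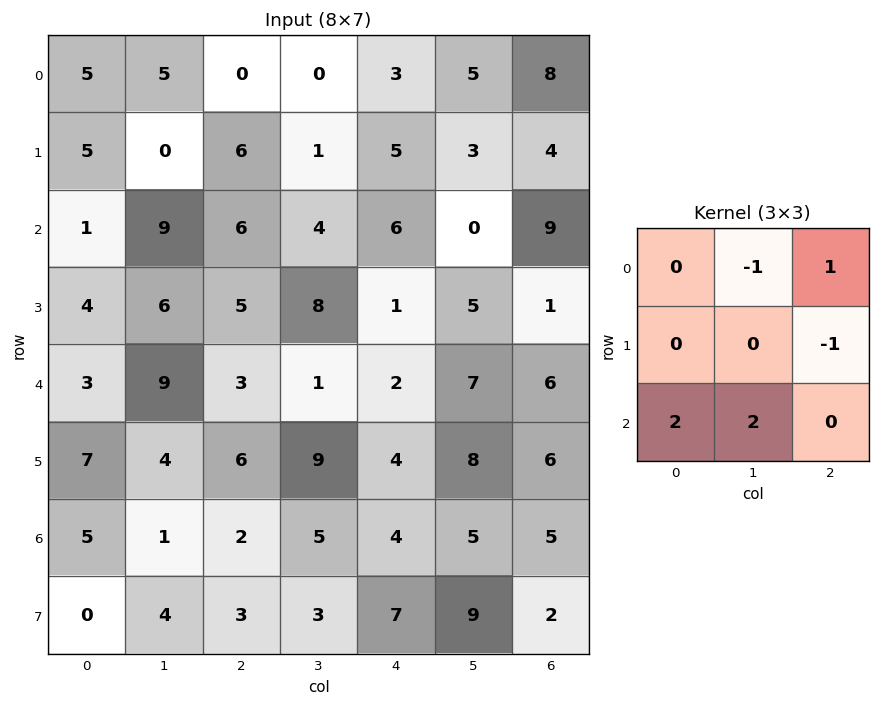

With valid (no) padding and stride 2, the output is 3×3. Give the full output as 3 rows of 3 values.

Output[0,0]: The receptive field on the input at this output position is [5 5 0 / 5 0 6 / 1 9 6]. Elementwise product with the kernel and sum: 5·-1 + 0·1 + 6·-1 + 1·2 + 9·2.
Output[0,1]: The receptive field on the input at this output position is [0 0 3 / 6 1 5 / 6 4 6]. Elementwise product with the kernel and sum: 0·-1 + 3·1 + 5·-1 + 6·2 + 4·2.

9 18 11
16 9 26
0 11 11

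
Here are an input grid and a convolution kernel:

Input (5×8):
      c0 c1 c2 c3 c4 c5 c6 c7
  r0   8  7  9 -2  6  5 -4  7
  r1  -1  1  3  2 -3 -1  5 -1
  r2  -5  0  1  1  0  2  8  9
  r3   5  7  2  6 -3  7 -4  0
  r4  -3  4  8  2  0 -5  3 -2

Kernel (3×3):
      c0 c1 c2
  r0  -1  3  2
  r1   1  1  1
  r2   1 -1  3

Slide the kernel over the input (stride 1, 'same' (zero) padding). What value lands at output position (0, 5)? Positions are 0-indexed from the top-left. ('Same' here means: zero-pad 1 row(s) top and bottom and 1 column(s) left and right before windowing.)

20

The receptive field on the zero-padded input at this output position is [0 0 0 / 6 5 -4 / -3 -1 5]. Elementwise product with the kernel and sum: 0·-1 + 0·3 + 0·2 + 6·1 + 5·1 + -4·1 + -3·1 + -1·-1 + 5·3.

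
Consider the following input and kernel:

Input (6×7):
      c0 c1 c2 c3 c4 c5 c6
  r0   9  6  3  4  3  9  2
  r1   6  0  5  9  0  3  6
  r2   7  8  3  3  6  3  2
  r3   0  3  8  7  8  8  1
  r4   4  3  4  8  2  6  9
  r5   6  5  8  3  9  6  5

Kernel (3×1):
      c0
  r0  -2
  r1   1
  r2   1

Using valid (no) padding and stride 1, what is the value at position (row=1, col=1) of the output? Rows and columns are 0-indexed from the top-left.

11

The receptive field on the input at this output position is [0 / 8 / 3]. Elementwise product with the kernel and sum: 0·-2 + 8·1 + 3·1.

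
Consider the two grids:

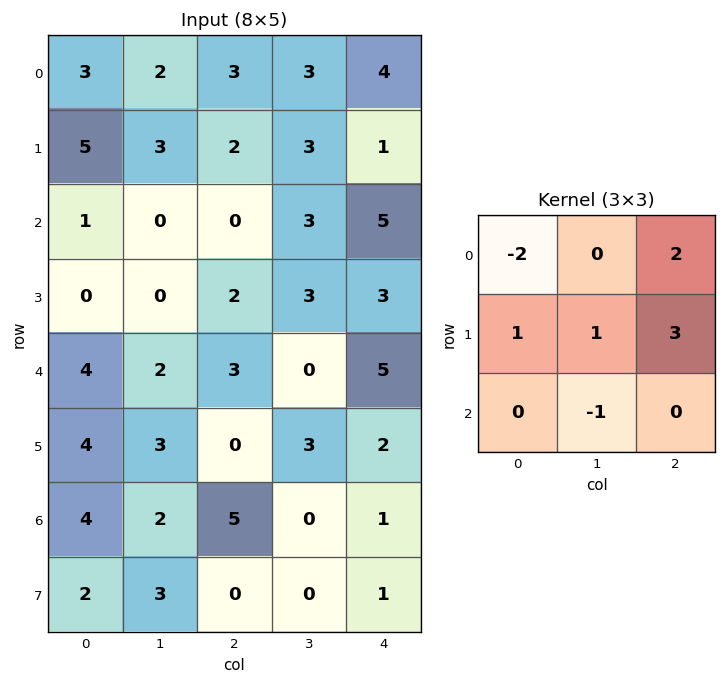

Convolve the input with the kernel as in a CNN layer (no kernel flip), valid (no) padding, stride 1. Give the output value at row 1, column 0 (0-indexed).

-5

The receptive field on the input at this output position is [5 3 2 / 1 0 0 / 0 0 2]. Elementwise product with the kernel and sum: 5·-2 + 2·2 + 1·1 + 0·1 + 0·3 + 0·-1.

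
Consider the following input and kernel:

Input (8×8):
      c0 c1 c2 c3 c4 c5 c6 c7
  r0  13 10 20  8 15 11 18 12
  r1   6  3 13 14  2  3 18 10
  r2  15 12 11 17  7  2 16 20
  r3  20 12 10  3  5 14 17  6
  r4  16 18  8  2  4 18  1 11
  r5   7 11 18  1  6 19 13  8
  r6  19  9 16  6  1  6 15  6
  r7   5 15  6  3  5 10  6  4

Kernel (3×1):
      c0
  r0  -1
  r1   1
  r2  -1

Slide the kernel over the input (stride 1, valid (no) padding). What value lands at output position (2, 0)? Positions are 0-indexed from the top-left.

The receptive field on the input at this output position is [15 / 20 / 16]. Elementwise product with the kernel and sum: 15·-1 + 20·1 + 16·-1.

-11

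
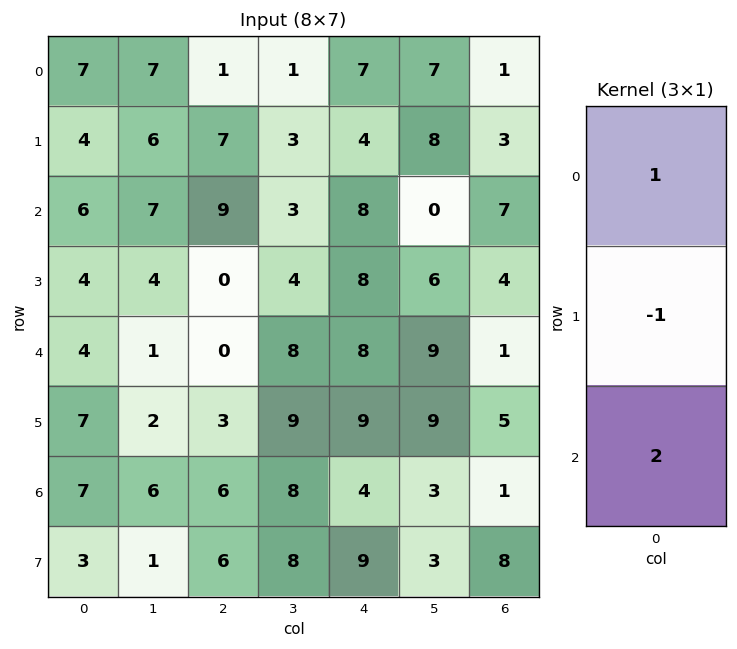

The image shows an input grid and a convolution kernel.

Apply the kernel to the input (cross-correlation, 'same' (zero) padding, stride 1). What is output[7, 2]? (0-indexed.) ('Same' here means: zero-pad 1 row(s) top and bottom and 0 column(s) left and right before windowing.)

The receptive field on the zero-padded input at this output position is [6 / 6 / 0]. Elementwise product with the kernel and sum: 6·1 + 6·-1 + 0·2.

0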